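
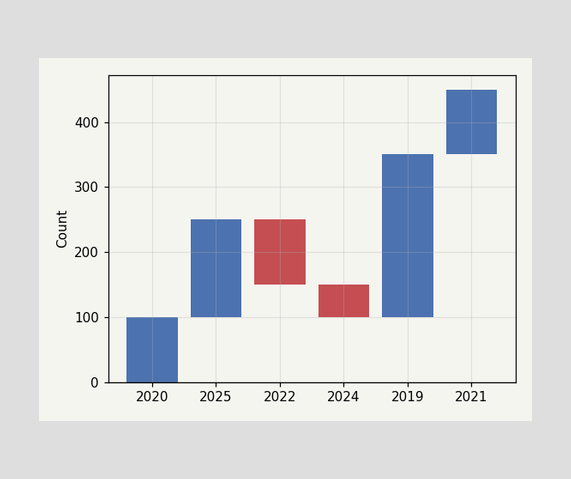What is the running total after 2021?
450

After 2021 the running total reaches 450.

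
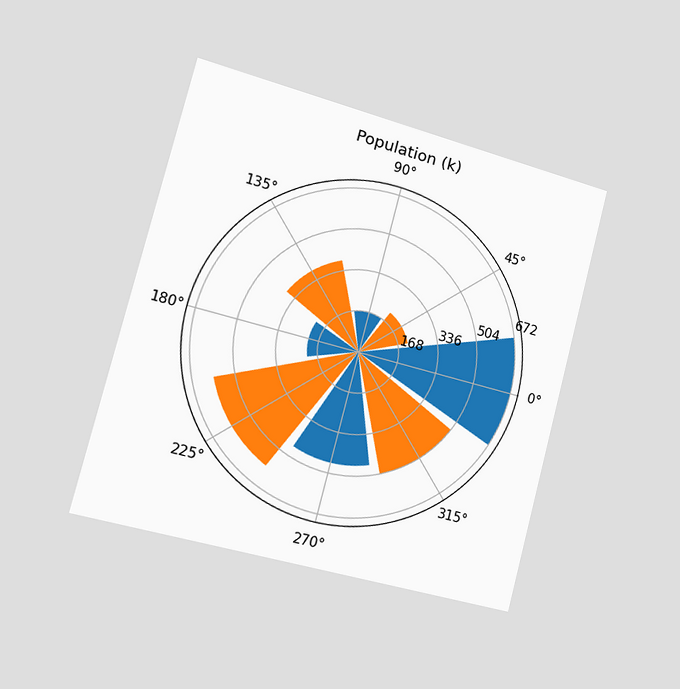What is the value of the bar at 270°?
The chart is tilted about 15° clockwise and viewed slightly from the left. The bar at 270° reaches 462k on the radial axis.

462k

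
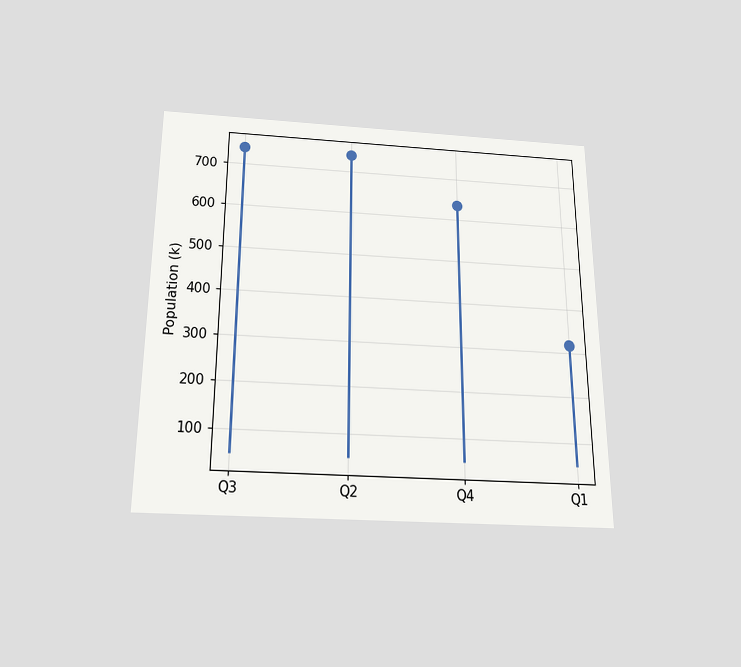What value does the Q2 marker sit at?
The chart is viewed slightly from below. The Q2 marker sits at 742k.

742k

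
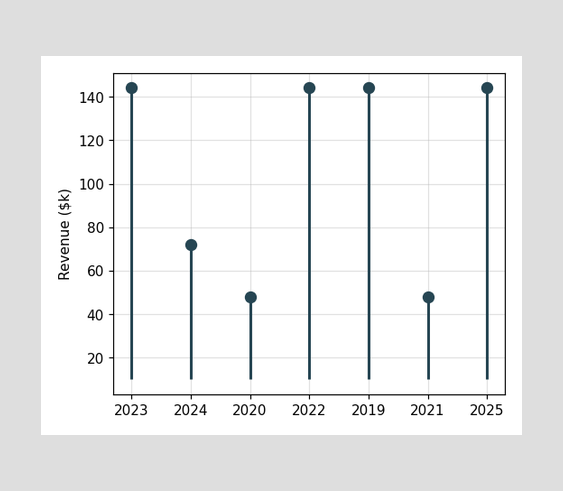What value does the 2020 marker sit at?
$48k

The 2020 marker sits at $48k.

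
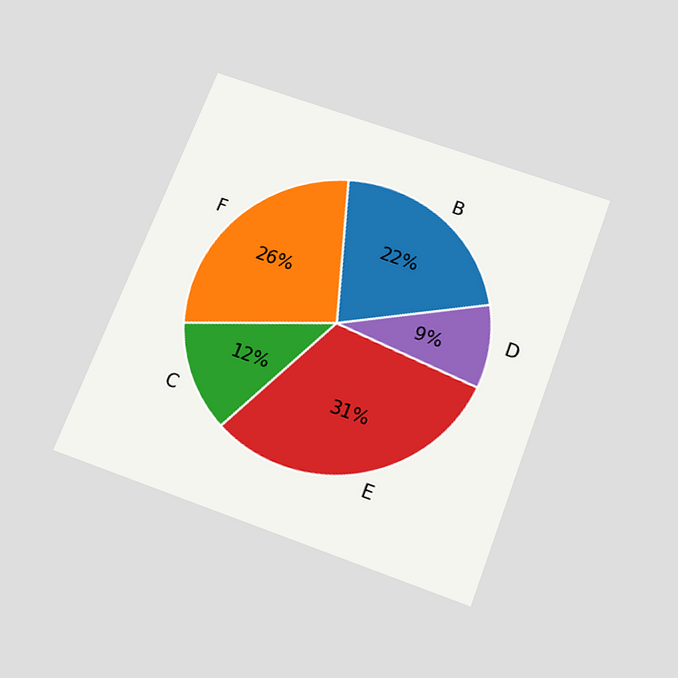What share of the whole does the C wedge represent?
12%

The chart is tilted about 21° clockwise and viewed slightly from below. The C slice takes up 12% of the pie.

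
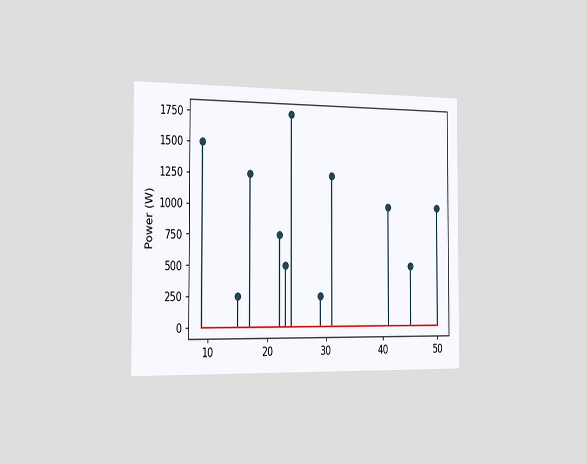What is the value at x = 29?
The chart is viewed slightly from the left. The stem at x=29 reaches 250W.

250W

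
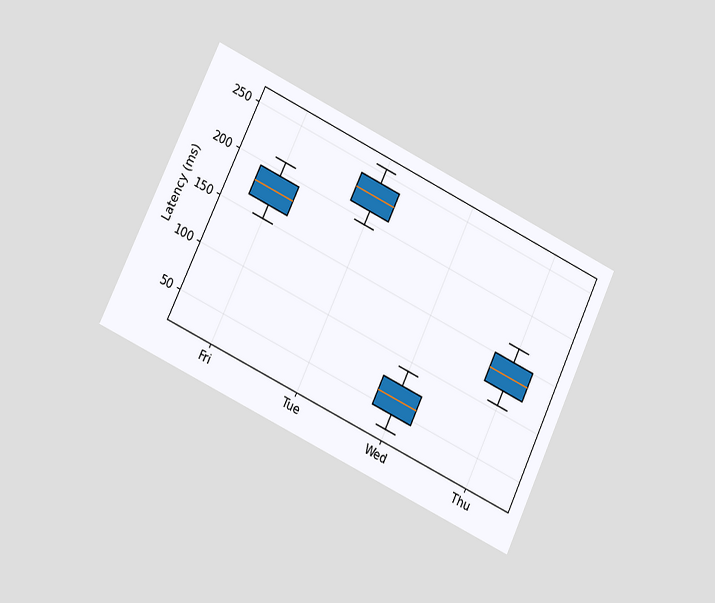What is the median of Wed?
60ms

The chart is tilted about 25° clockwise and viewed at a slight angle. The median line in the Wed box sits at 60ms.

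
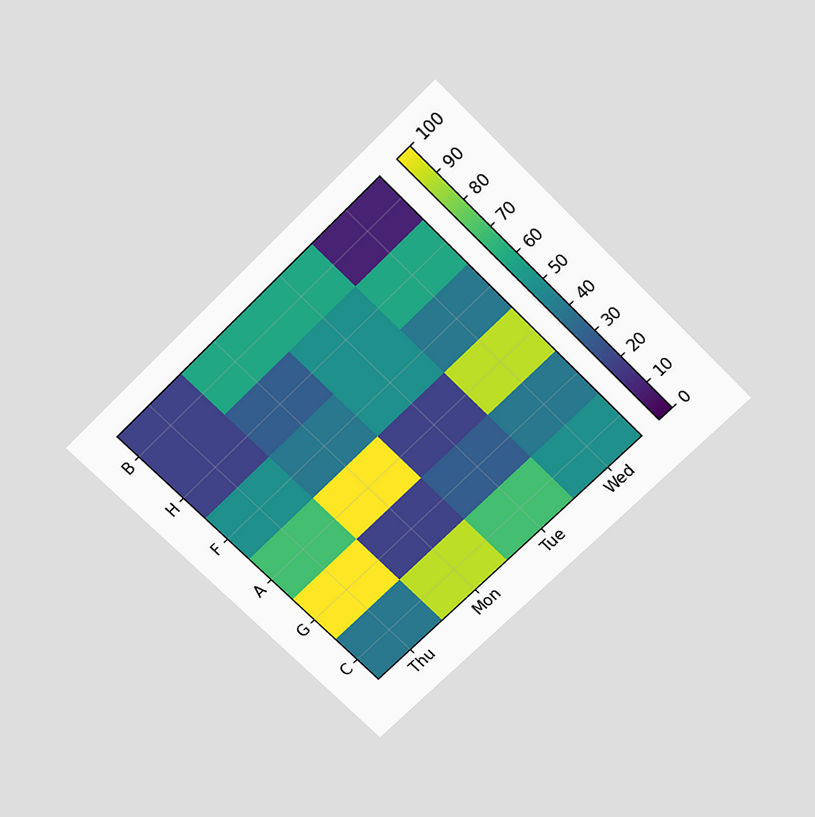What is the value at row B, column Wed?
10

The chart is tilted about 45° counter-clockwise and viewed slightly from above. Matching cell (B, Wed) against the colorbar gives 10.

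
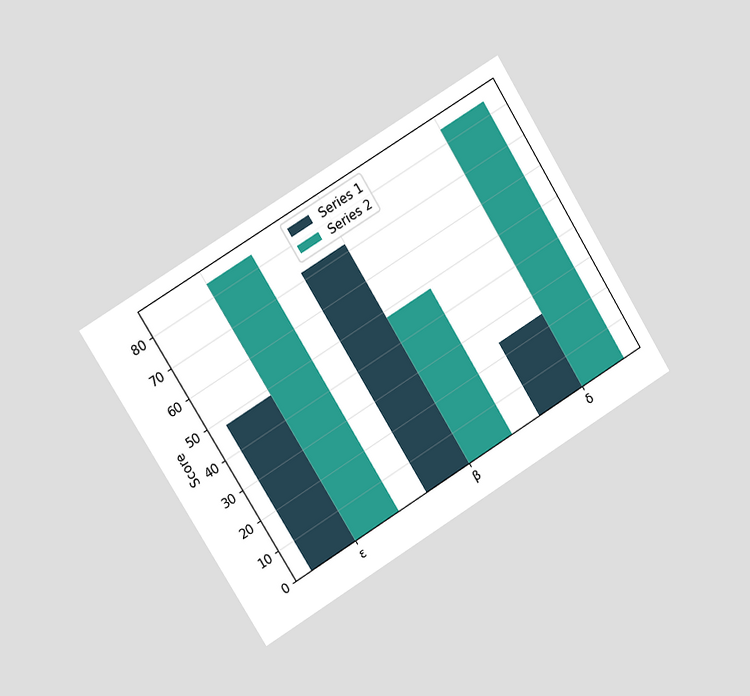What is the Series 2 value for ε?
The chart is tilted about 32° counter-clockwise and viewed slightly from the left. The Series 2 bar at ε reaches 84 on the y-axis.

84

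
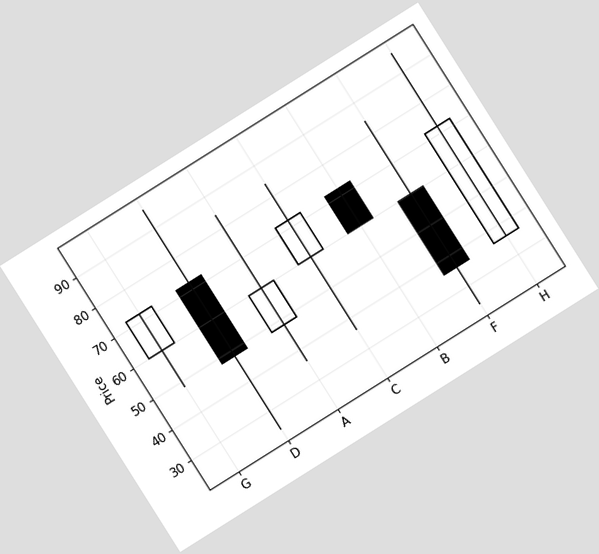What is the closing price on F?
36

The chart is tilted about 32° counter-clockwise. The F candle closes at 36.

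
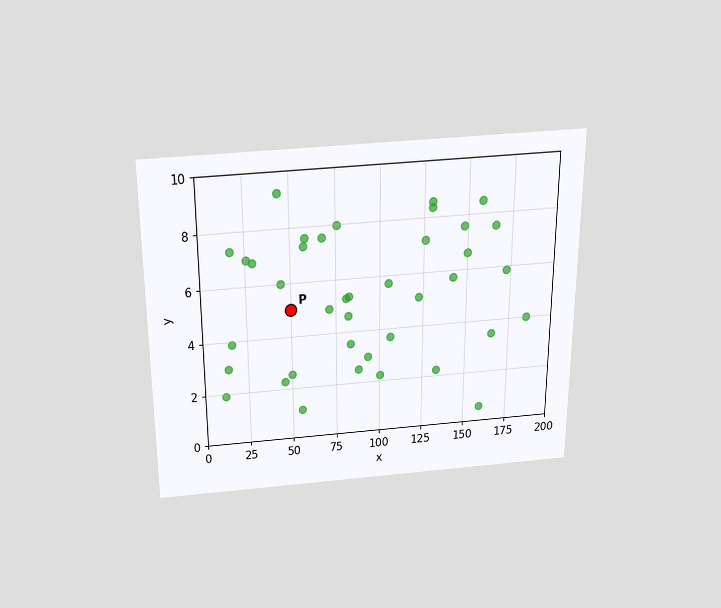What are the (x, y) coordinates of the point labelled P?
(50, 5)

The chart is viewed slightly from above. Following the gridlines from P to each axis, P sits at (50, 5).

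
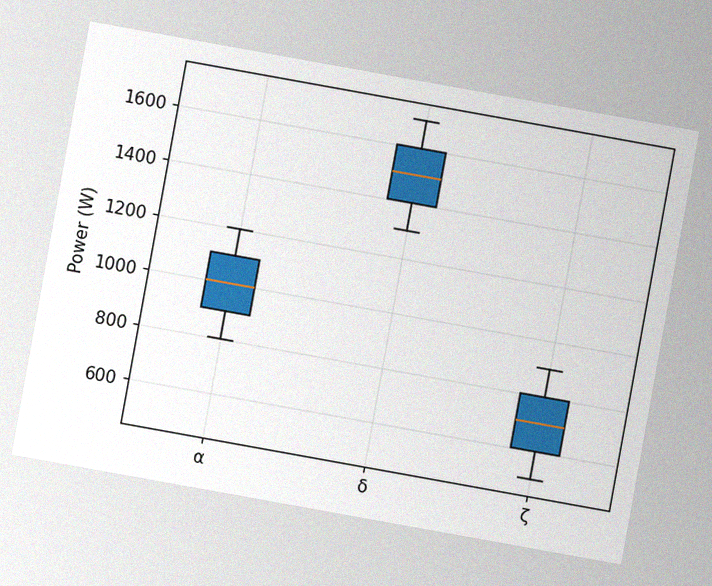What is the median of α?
1000W

The chart is tilted about 10° clockwise, with some photo noise. The median line in the α box sits at 1000W.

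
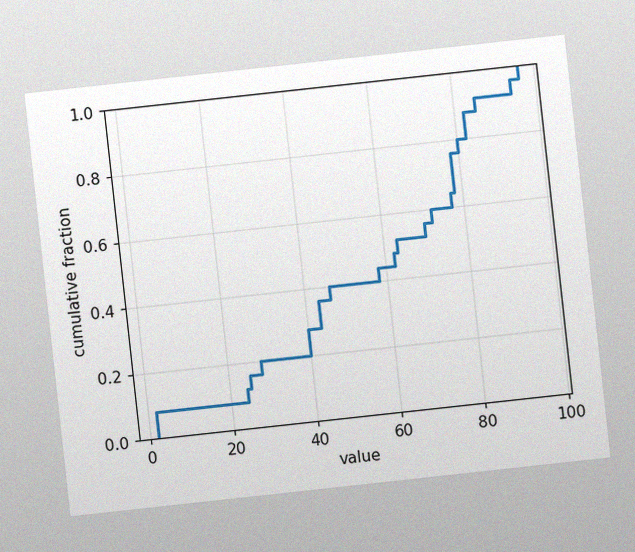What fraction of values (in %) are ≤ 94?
96%

The chart is tilted about 6° counter-clockwise, with some photo noise. At x=94 the ECDF step is at 96%.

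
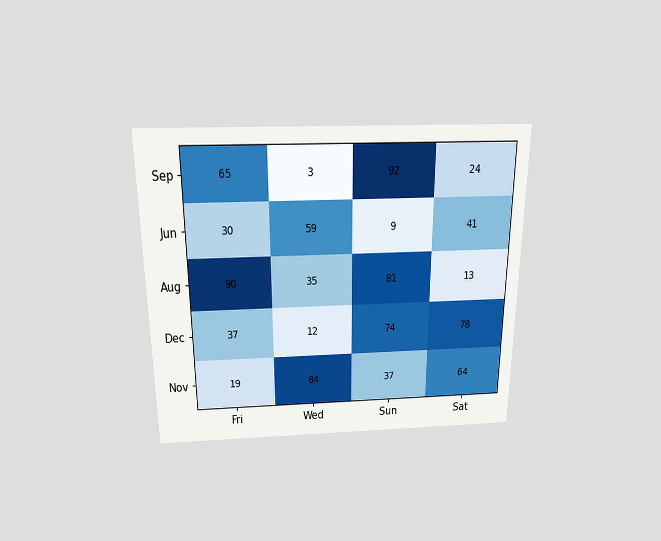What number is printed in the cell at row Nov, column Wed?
84

The chart is viewed slightly from above. The (Nov, Wed) cell reads 84.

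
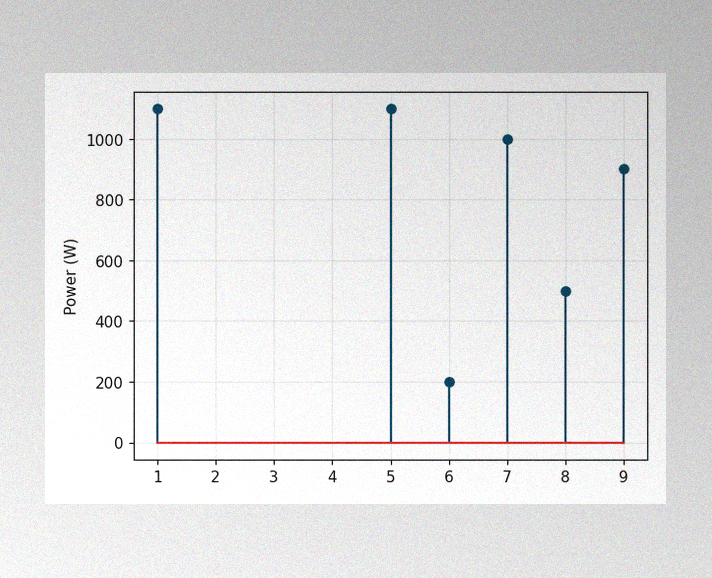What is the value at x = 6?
200W

The image has some photo noise and uneven lighting. The stem at x=6 reaches 200W.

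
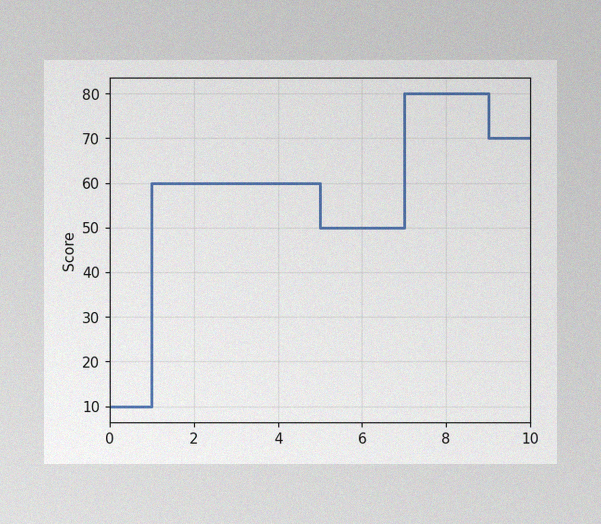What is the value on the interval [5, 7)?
The image has some photo noise and uneven lighting. On [5, 7) the step sits at 50.

50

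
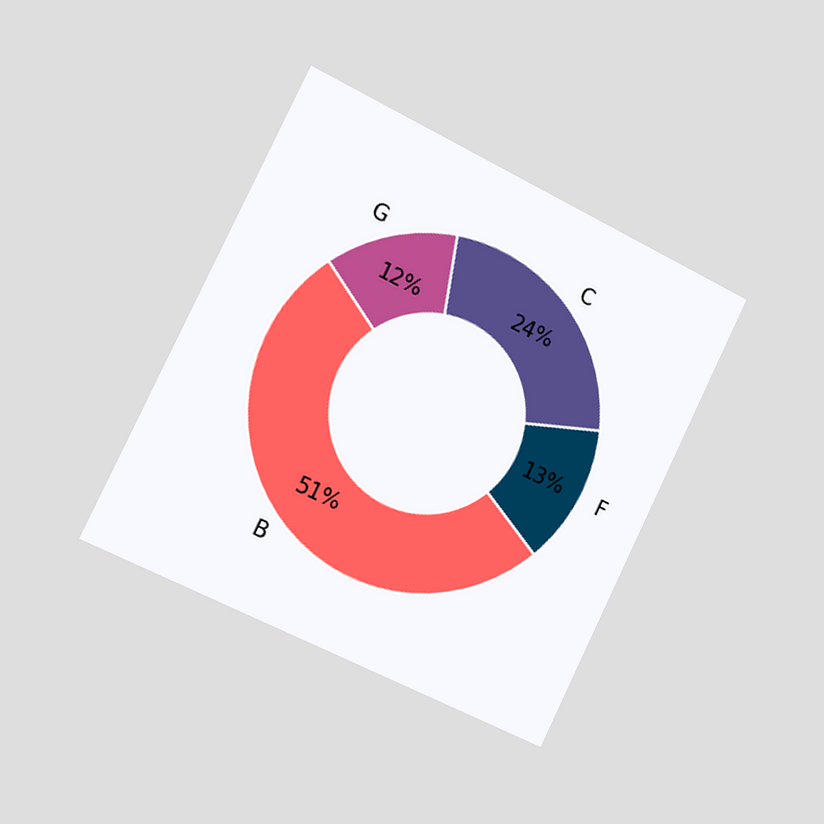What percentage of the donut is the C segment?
The chart is tilted about 26° clockwise and viewed slightly from the left. The C segment takes up 24% of the ring.

24%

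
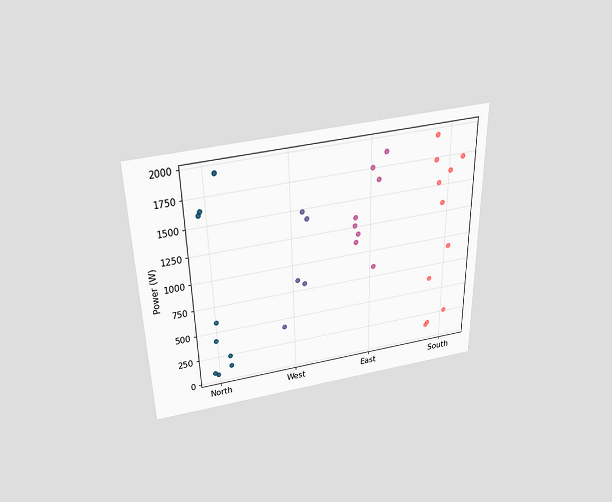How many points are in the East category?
8

The chart is viewed slightly from above. Counting the markers in the East column gives 8.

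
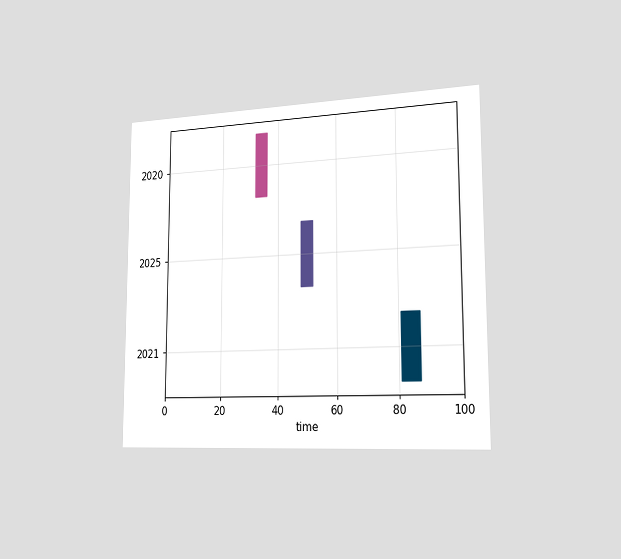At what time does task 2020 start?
The chart is viewed slightly from the right. The 2020 bar begins at t=32.

32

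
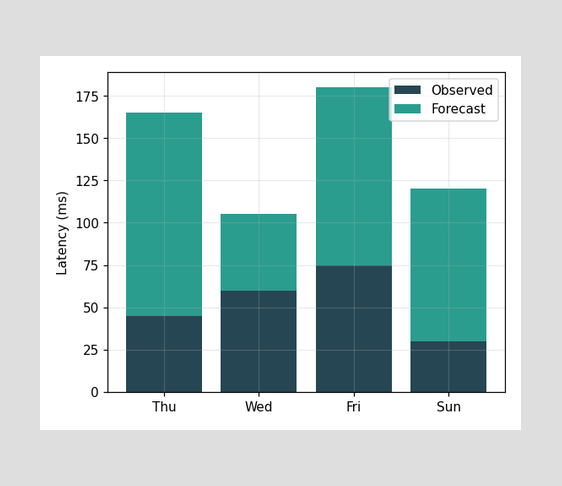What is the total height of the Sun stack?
The Sun stack's top reaches 120ms on the y-axis.

120ms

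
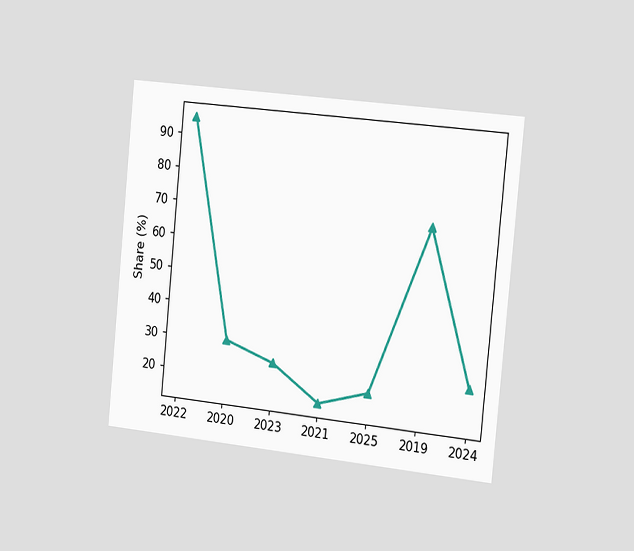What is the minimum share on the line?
15%

The chart is tilted about 6° clockwise and viewed slightly from the right. The lowest point is at 2021, and reading across to the y-axis gives 15%.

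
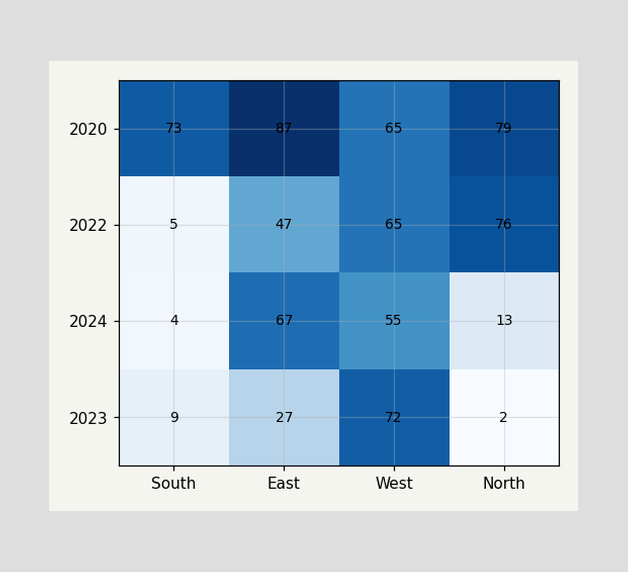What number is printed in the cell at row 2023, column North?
2

The (2023, North) cell reads 2.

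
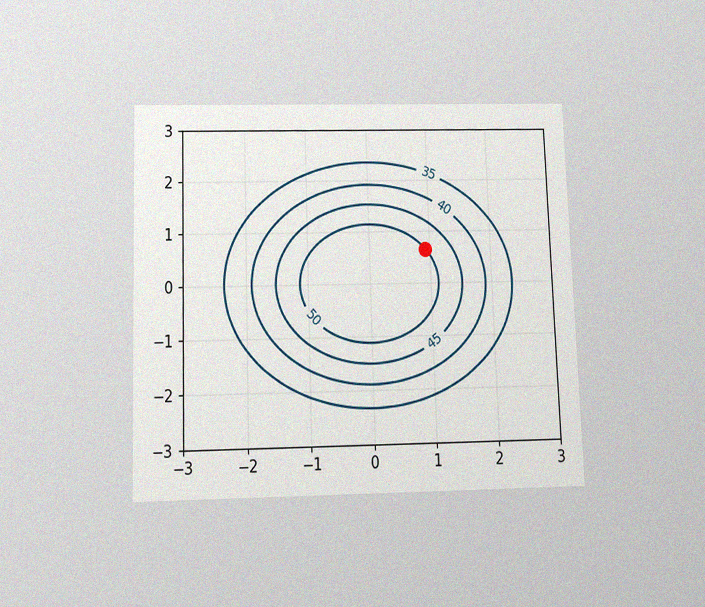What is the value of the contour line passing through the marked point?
50

The chart is viewed slightly from below, with some photo noise. The marked point sits on the contour labelled 50.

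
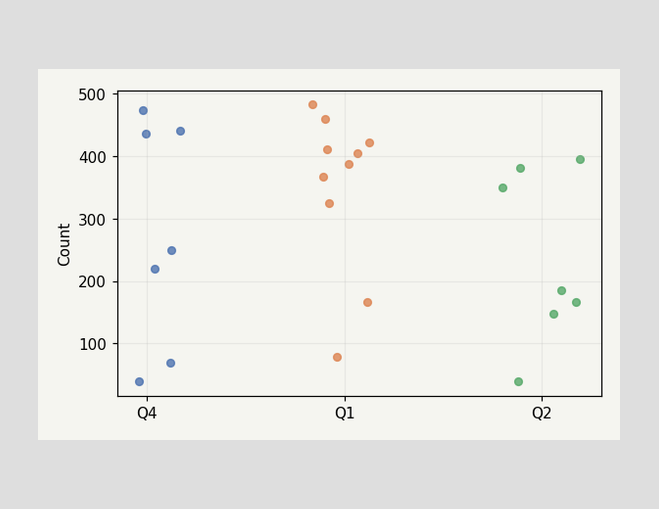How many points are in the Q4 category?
7

Counting the markers in the Q4 column gives 7.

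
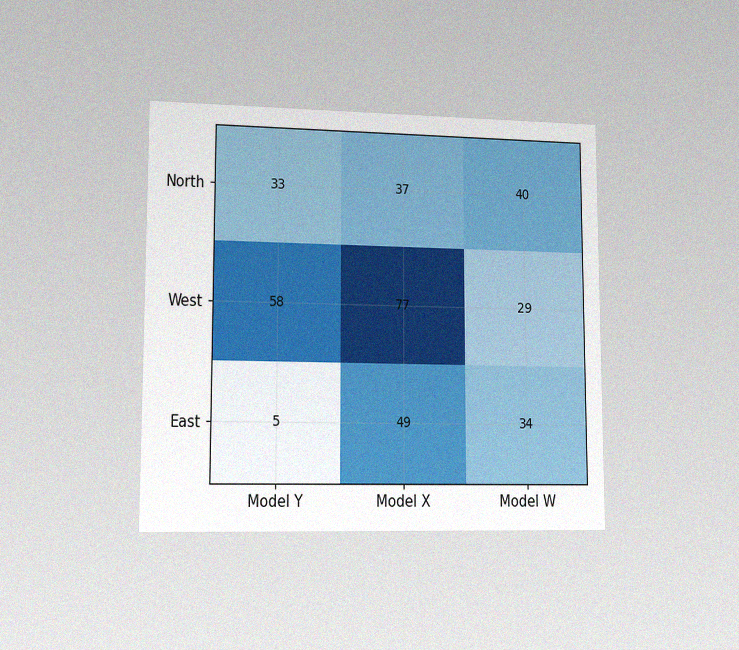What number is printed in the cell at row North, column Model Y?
The chart is viewed at a slight angle, with some photo noise. The (North, Model Y) cell reads 33.

33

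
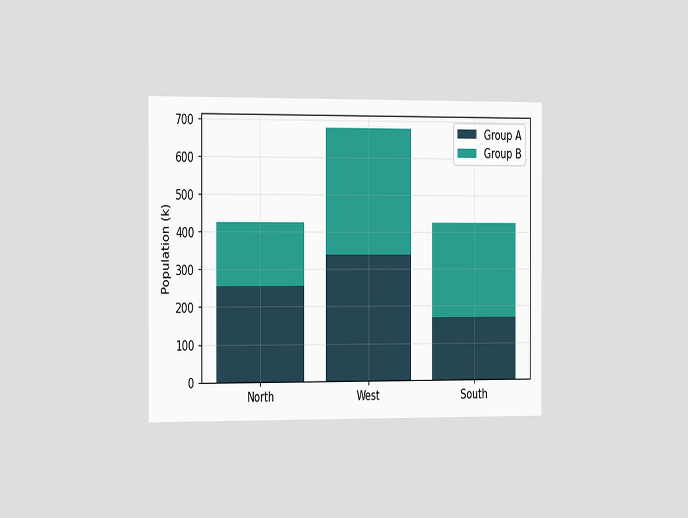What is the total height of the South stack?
The chart is viewed slightly from the left. The South stack's top reaches 425k on the y-axis.

425k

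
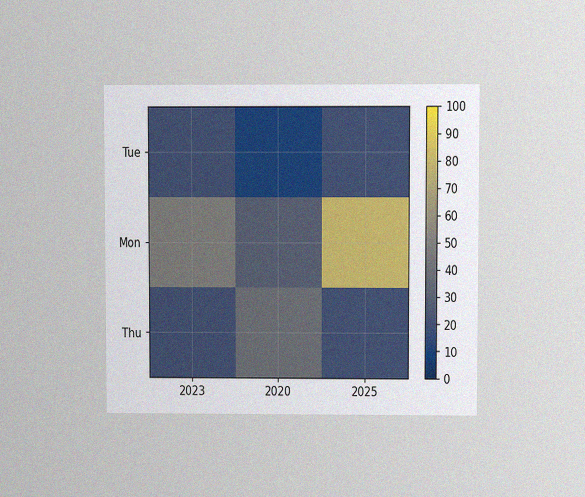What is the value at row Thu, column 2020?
40

The chart is viewed at a slight angle, with some photo noise. Matching cell (Thu, 2020) against the colorbar gives 40.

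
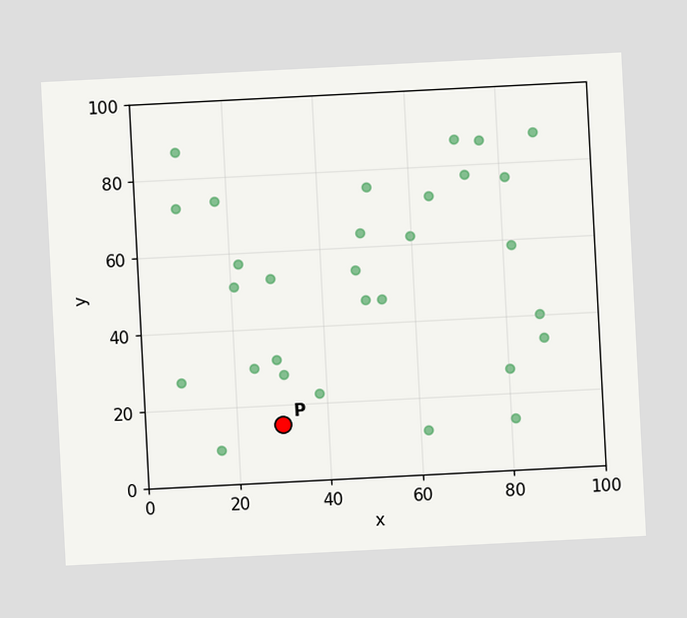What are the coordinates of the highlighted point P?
(30, 15)

The chart is tilted about 3° counter-clockwise. Following the gridlines from P to each axis, P sits at (30, 15).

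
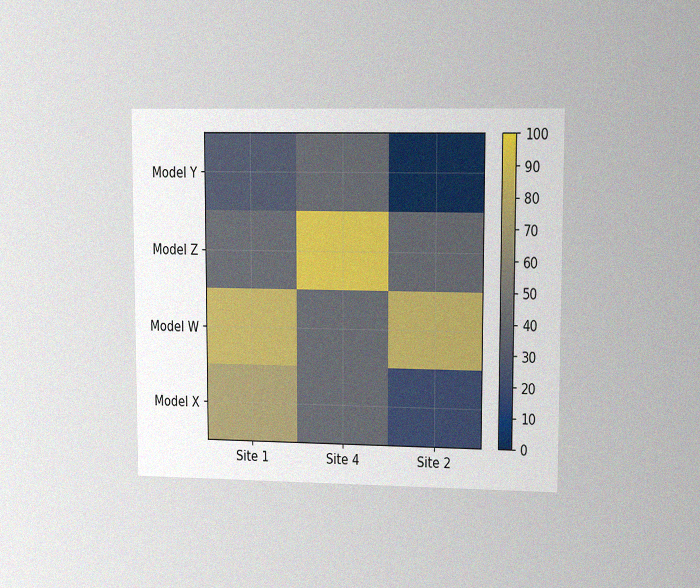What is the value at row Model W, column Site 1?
80

The chart is viewed at a slight angle, with some photo noise. Matching cell (Model W, Site 1) against the colorbar gives 80.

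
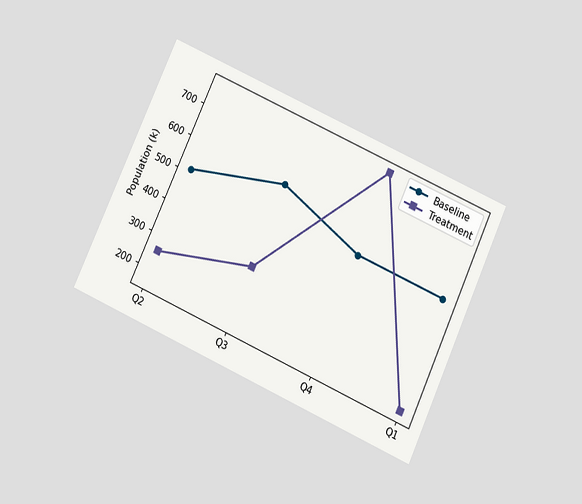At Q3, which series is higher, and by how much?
The chart is tilted about 24° clockwise and viewed slightly from below. At Q3, Baseline sits above the other line by 255k.

Baseline, by 255k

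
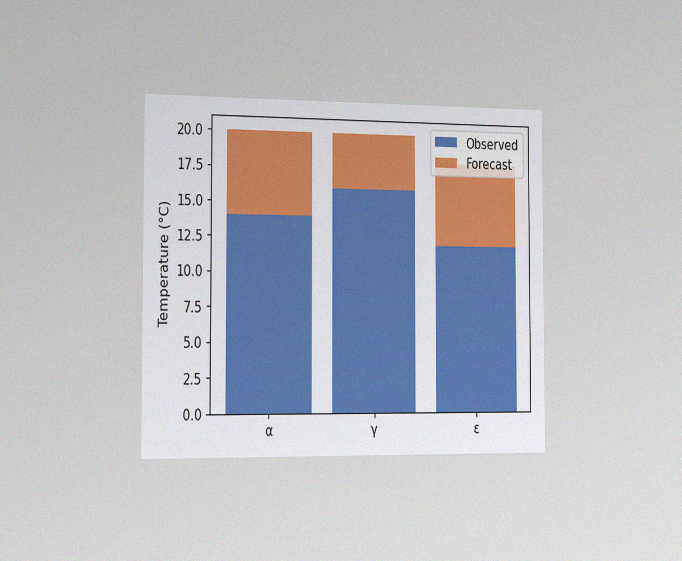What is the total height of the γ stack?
20°C

The chart is viewed slightly from the left, with some photo noise. The γ stack's top reaches 20°C on the y-axis.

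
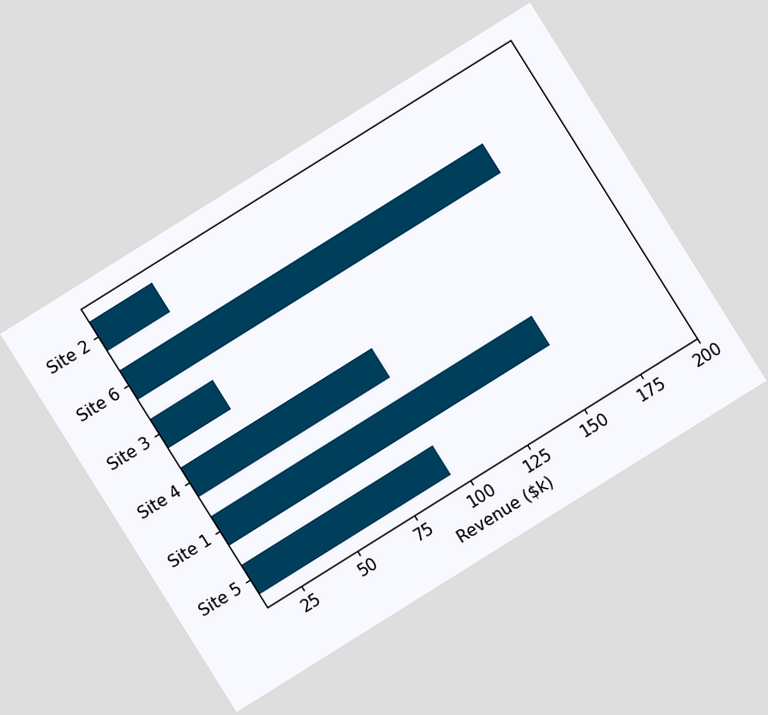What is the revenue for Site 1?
The chart is tilted about 32° counter-clockwise. Reading along the chart's x-axis, the Site 1 bar reaches $152k.

$152k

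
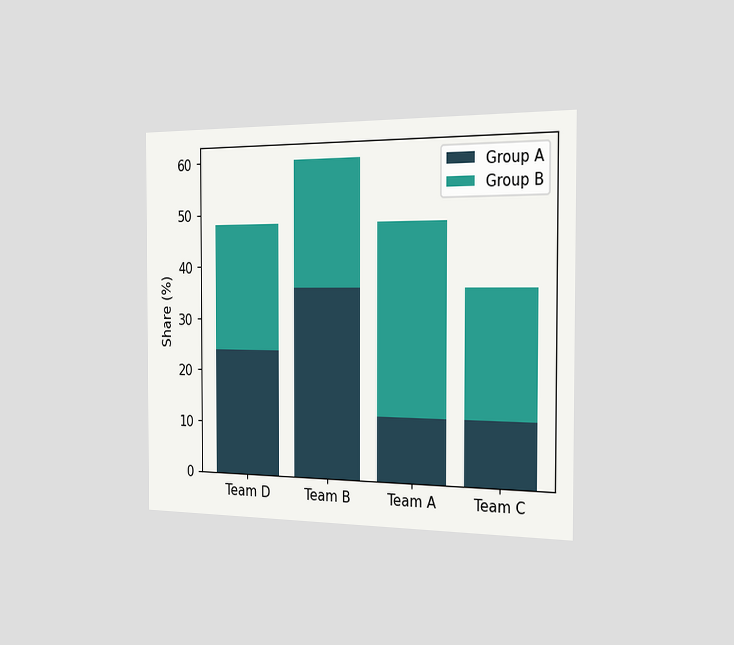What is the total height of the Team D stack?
48%

The chart is viewed slightly from the right. The Team D stack's top reaches 48% on the y-axis.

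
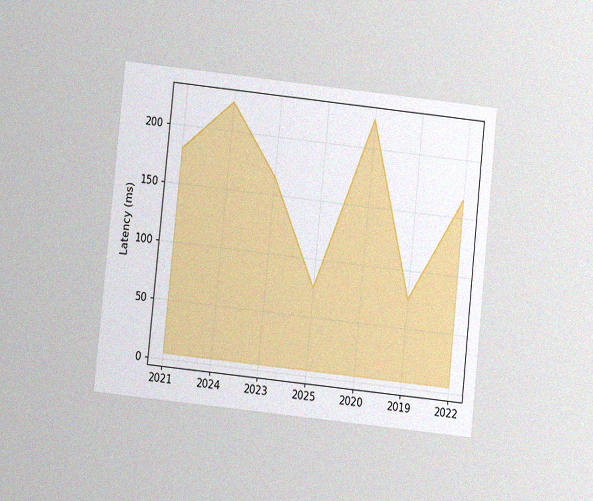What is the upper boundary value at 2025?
75ms

The chart is tilted about 6° clockwise and viewed at a slight angle, with some photo noise. At 2025 the upper boundary is at 75ms.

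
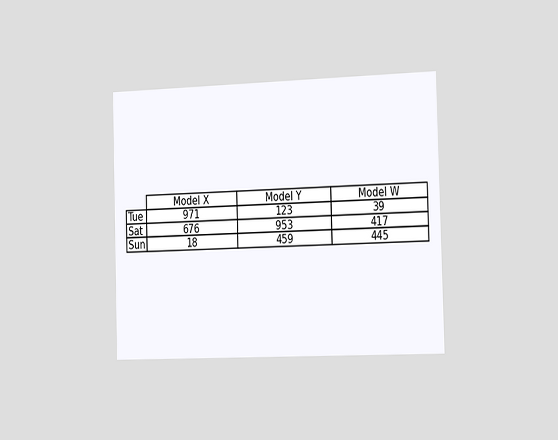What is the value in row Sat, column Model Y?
953

The chart is viewed slightly from the right. The (Sat, Model Y) cell reads 953.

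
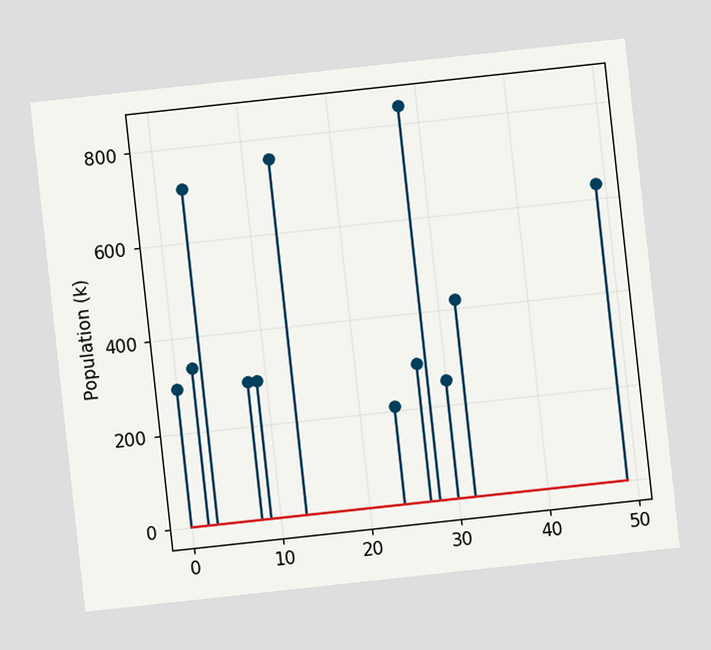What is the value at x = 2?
336k

The chart is tilted about 6° counter-clockwise. The stem at x=2 reaches 336k.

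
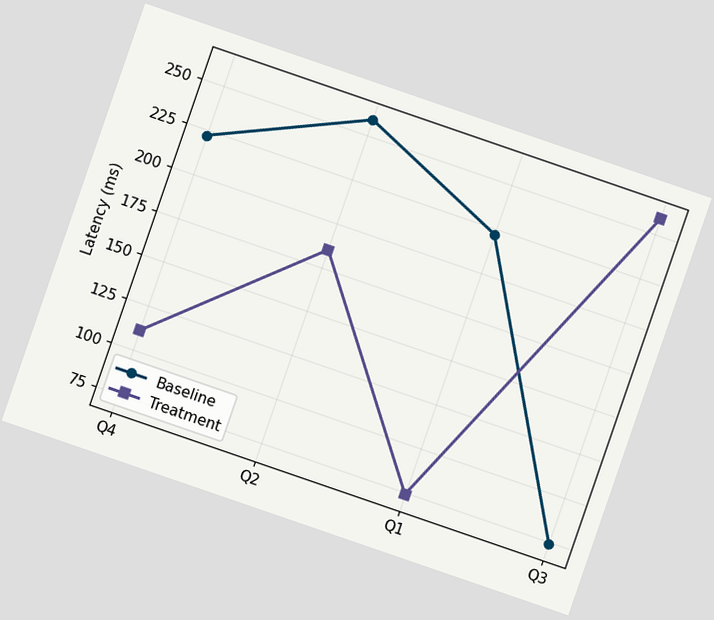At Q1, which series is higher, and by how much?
Baseline, by 148ms

The chart is tilted about 19° clockwise. At Q1, Baseline sits above the other line by 148ms.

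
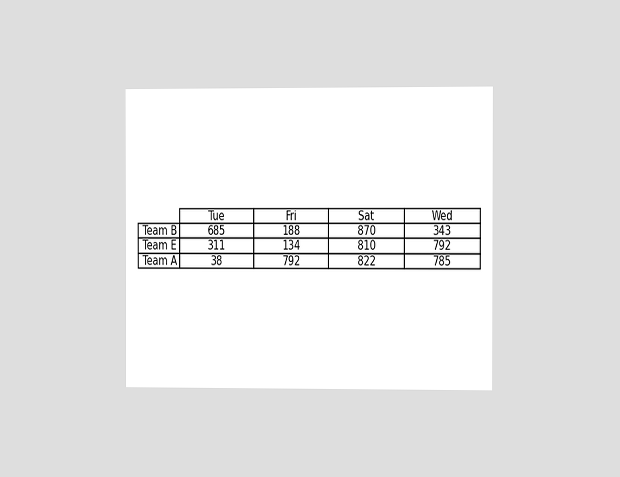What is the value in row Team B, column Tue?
685

The chart is viewed slightly from the right. The (Team B, Tue) cell reads 685.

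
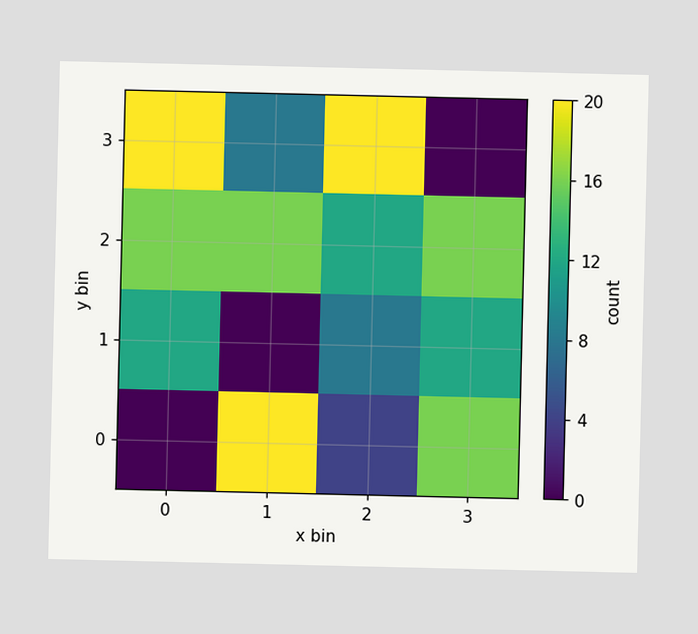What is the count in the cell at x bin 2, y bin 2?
12

Matching the cell (2, 2) against the colorbar gives 12.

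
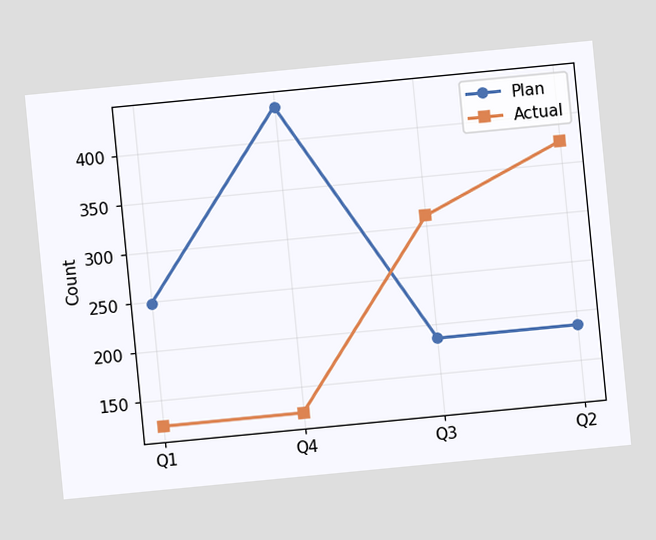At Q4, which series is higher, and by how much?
Plan, by 310

The chart is tilted about 6° counter-clockwise. At Q4, Plan sits above the other line by 310.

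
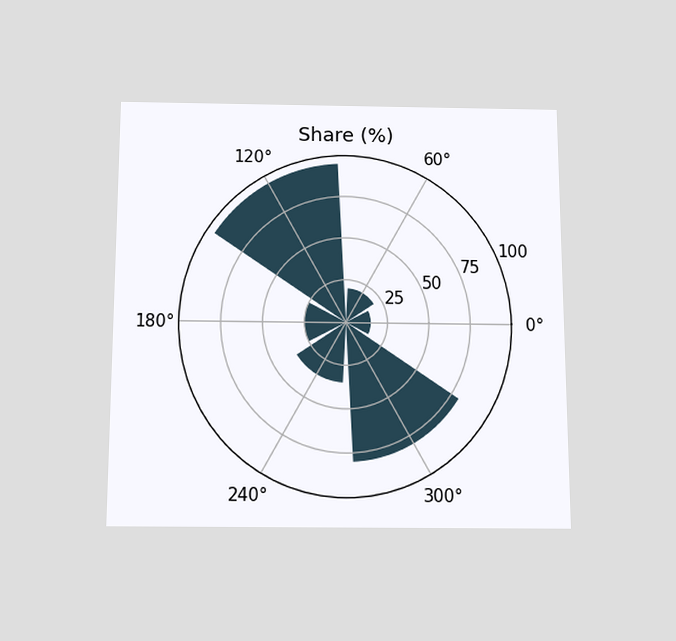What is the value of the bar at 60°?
20%

The chart is viewed slightly from below. The bar at 60° reaches 20% on the radial axis.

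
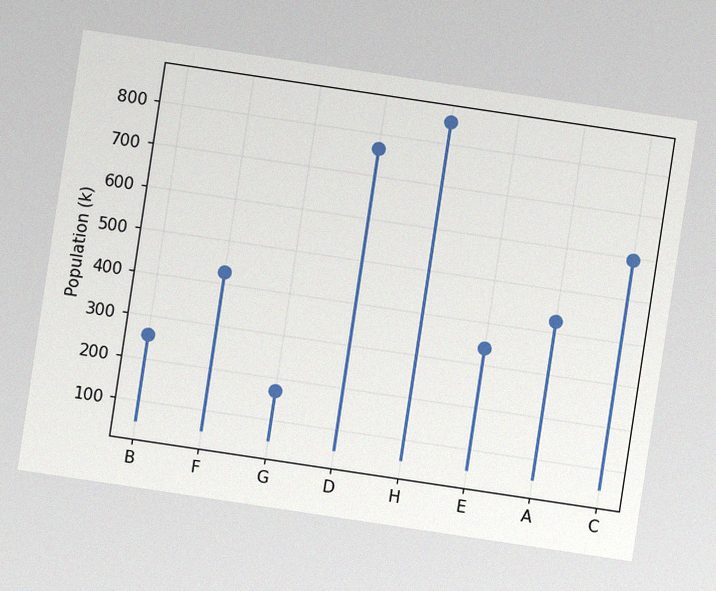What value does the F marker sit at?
The chart is tilted about 8° clockwise, with some photo noise. The F marker sits at 425k.

425k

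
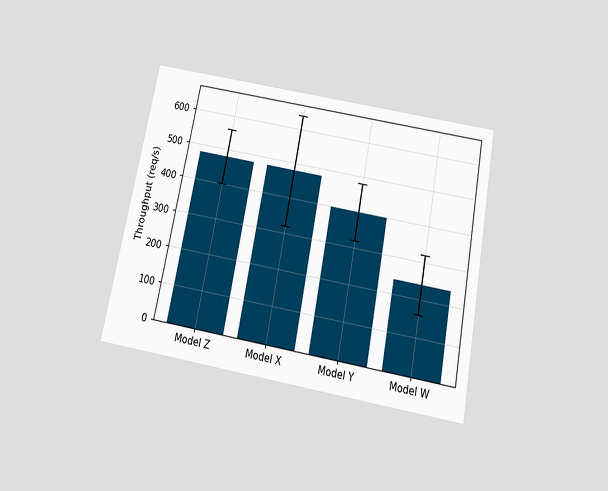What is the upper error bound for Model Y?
480req/s

The chart is tilted about 11° clockwise and viewed slightly from below. The Model Y bar's upper whisker reaches 480req/s.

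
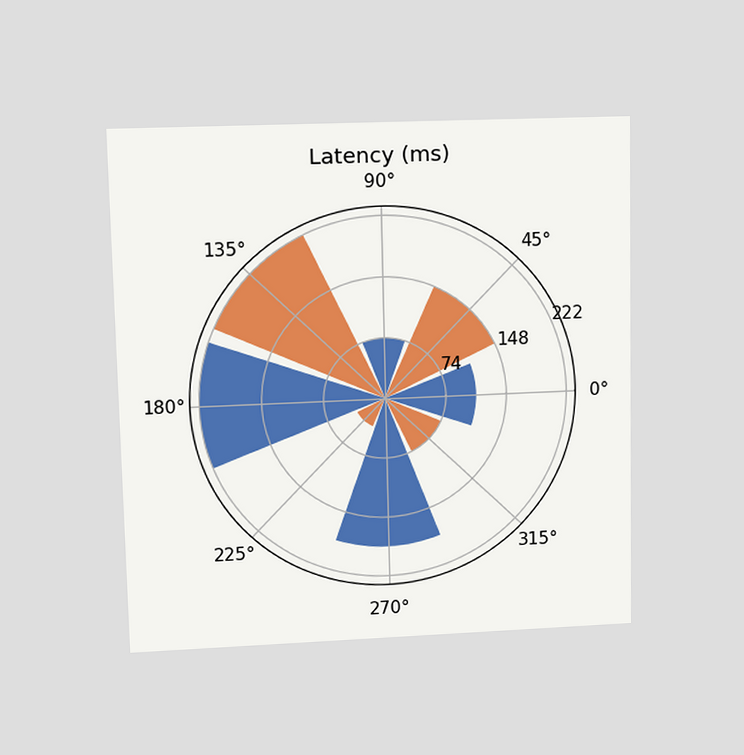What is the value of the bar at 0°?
The chart is viewed at a slight angle. The bar at 0° reaches 111ms on the radial axis.

111ms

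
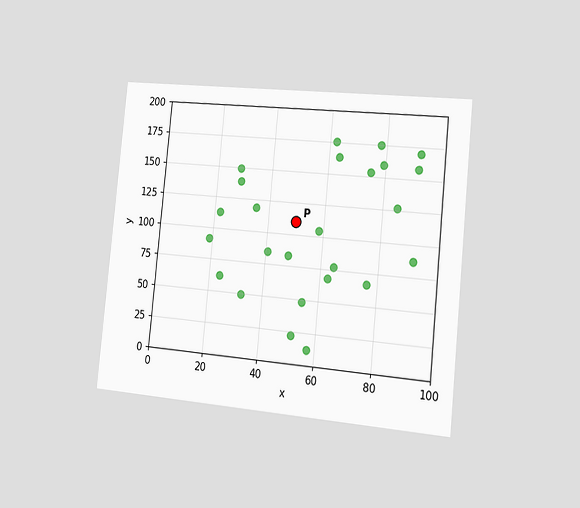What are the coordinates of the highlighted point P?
(50, 110)

The chart is tilted about 6° clockwise and viewed slightly from the right. Following the gridlines from P to each axis, P sits at (50, 110).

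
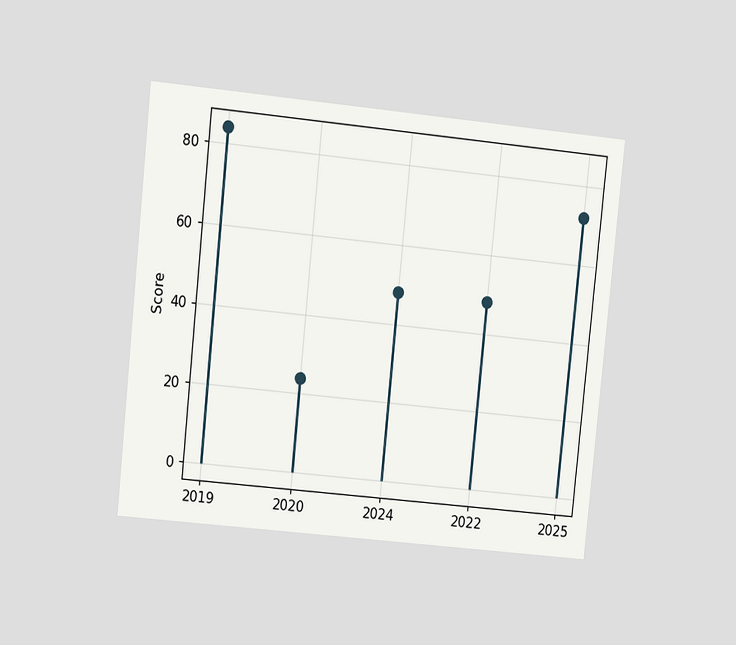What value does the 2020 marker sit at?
24

The chart is tilted about 6° clockwise and viewed at a slight angle. The 2020 marker sits at 24.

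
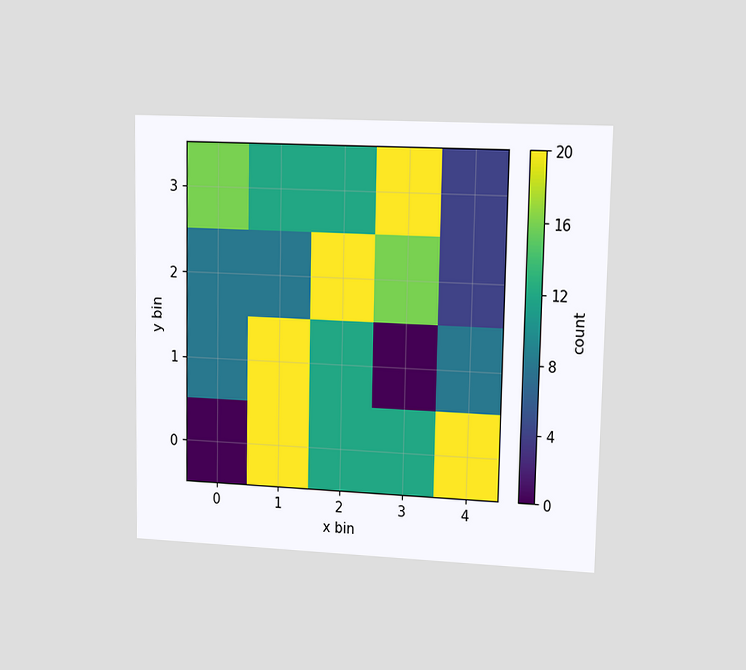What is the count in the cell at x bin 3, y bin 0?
12

The chart is viewed at a slight angle. Matching the cell (3, 0) against the colorbar gives 12.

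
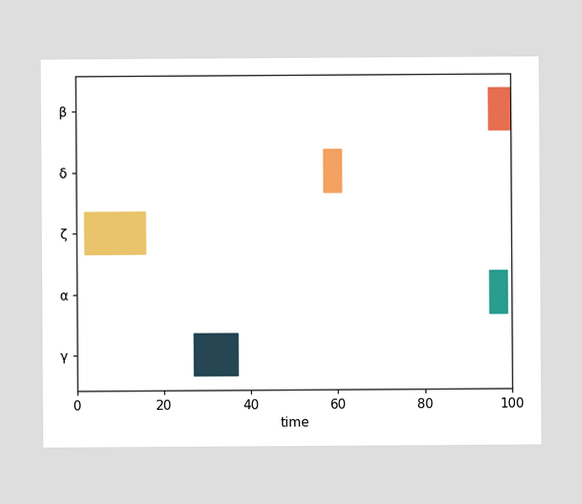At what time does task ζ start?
The ζ bar begins at t=2.

2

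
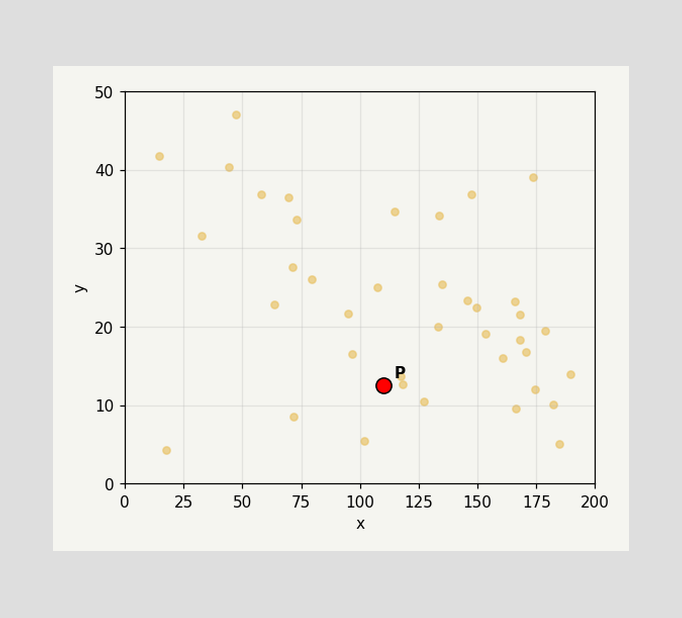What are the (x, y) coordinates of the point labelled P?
Following the gridlines from P to each axis, P sits at (110, 12.5).

(110, 12.5)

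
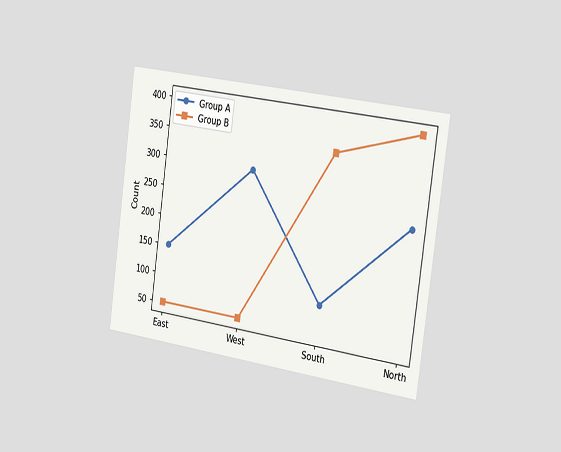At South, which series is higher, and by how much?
The chart is tilted about 8° clockwise and viewed slightly from the right. At South, Group B sits above the other line by 250.

Group B, by 250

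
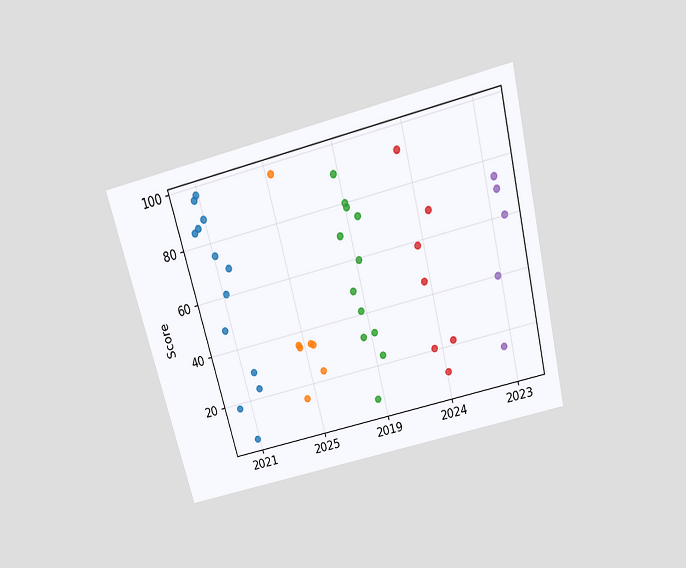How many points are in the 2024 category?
The chart is tilted about 14° counter-clockwise and viewed slightly from above. Counting the markers in the 2024 column gives 7.

7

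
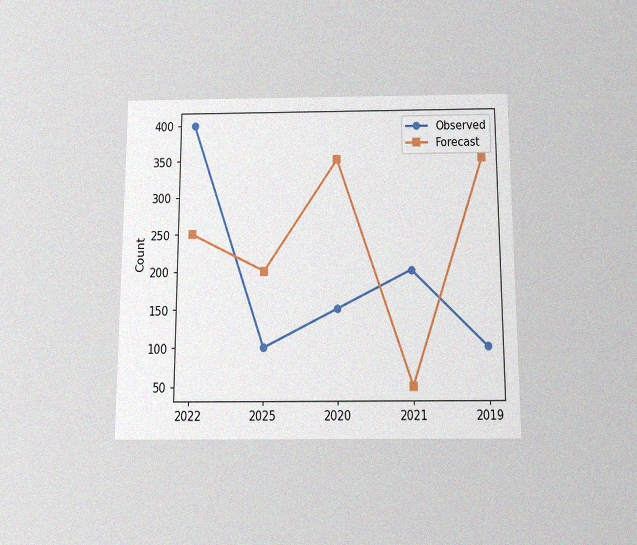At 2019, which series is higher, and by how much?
The chart is viewed slightly from below, with some photo noise. At 2019, Forecast sits above the other line by 250.

Forecast, by 250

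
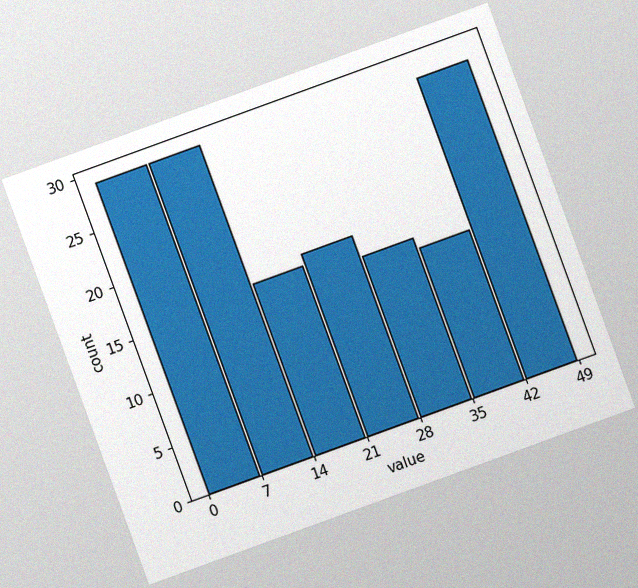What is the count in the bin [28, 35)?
The chart is tilted about 20° counter-clockwise, with some photo noise. The [28, 35) bin has height 15.

15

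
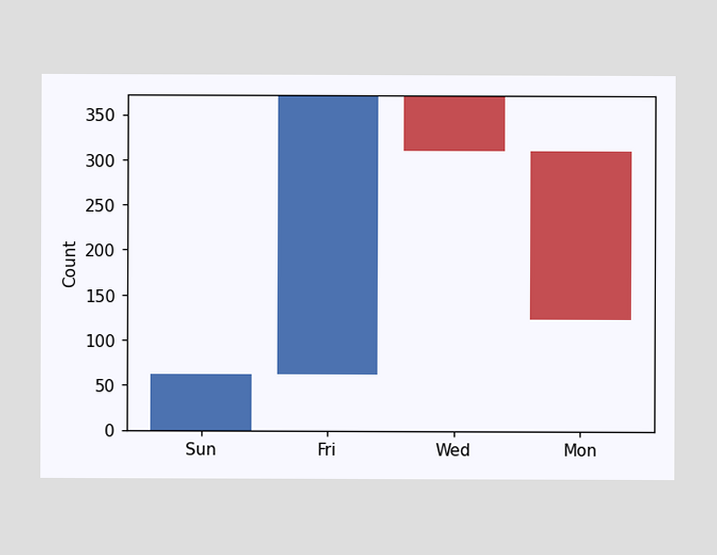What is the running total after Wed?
After Wed the running total reaches 310.

310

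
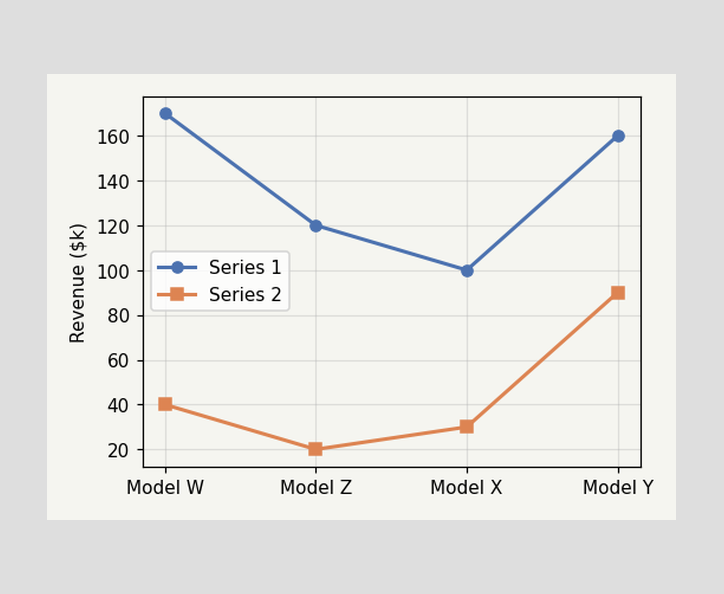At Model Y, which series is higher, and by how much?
At Model Y, Series 1 sits above the other line by $70k.

Series 1, by $70k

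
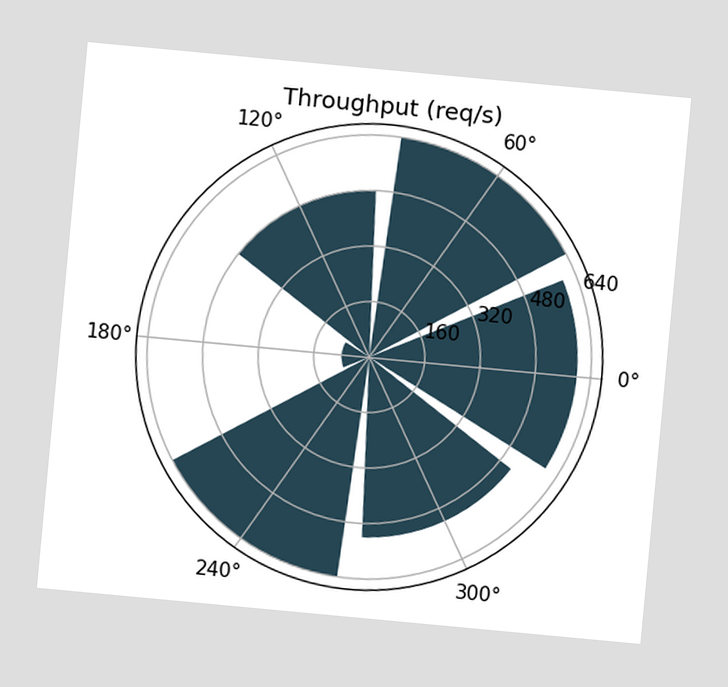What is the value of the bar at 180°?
80req/s

The chart is tilted about 5° clockwise. The bar at 180° reaches 80req/s on the radial axis.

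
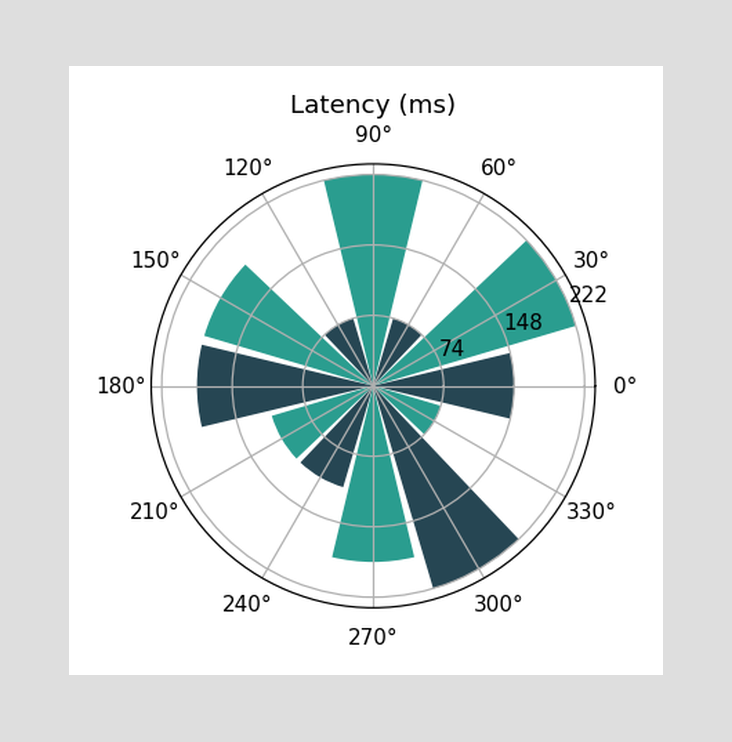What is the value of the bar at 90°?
The bar at 90° reaches 222ms on the radial axis.

222ms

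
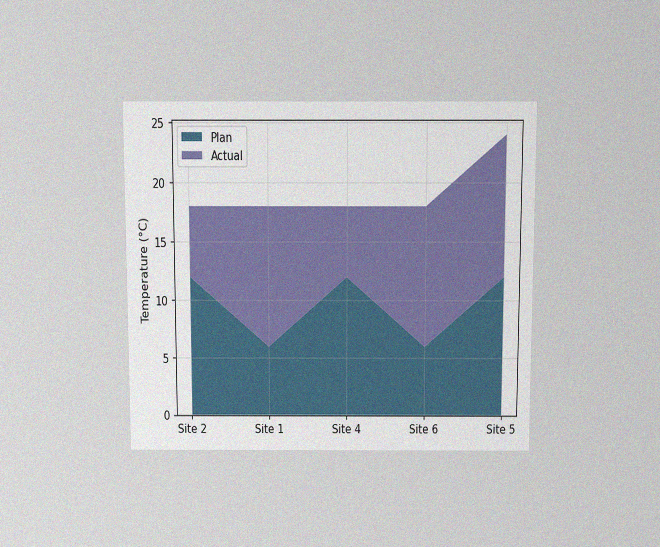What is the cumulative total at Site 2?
18°C

The chart is viewed slightly from above, with some photo noise. The stacked total at Site 2 reaches 18°C.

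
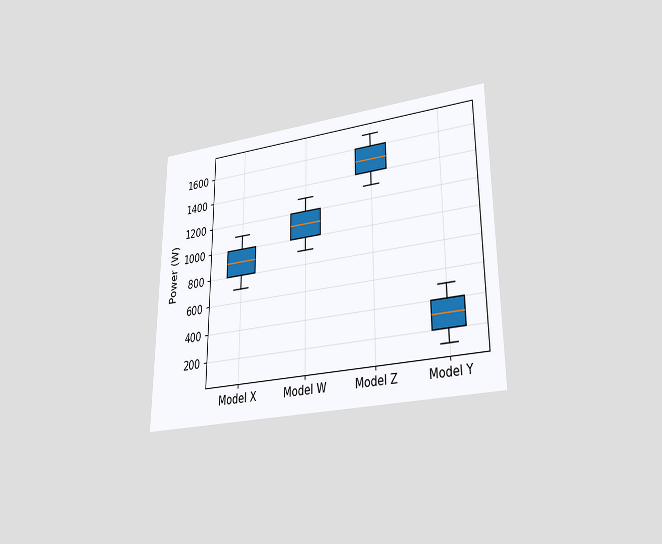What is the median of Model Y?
The chart is viewed at a slight angle. The median line in the Model Y box sits at 300W.

300W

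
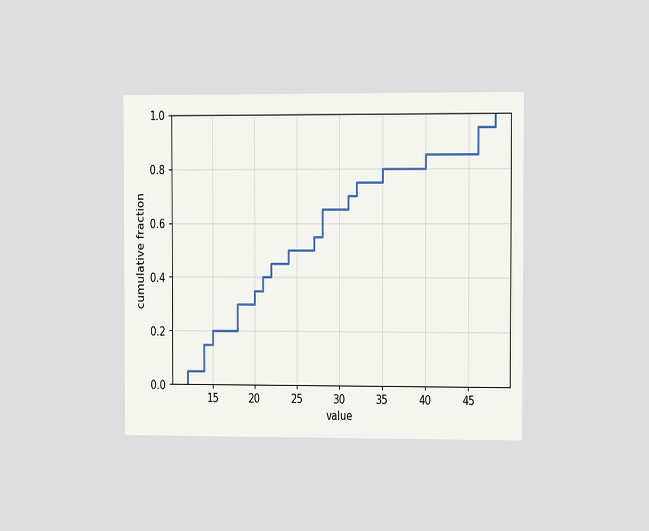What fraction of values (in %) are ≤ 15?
The chart is viewed slightly from the right. At x=15 the ECDF step is at 20%.

20%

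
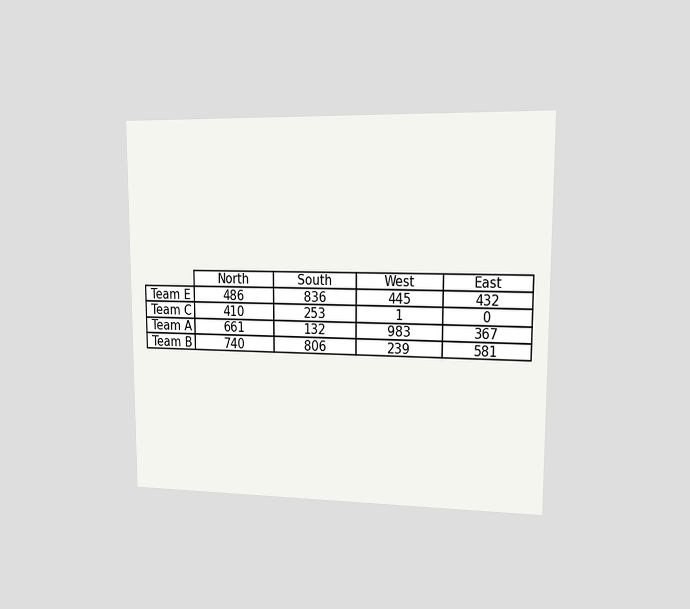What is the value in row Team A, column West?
983

The chart is viewed slightly from the right. The (Team A, West) cell reads 983.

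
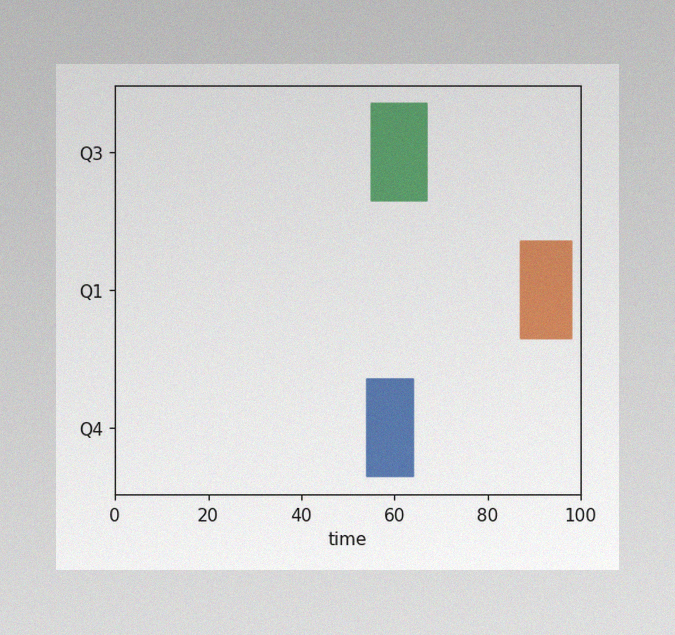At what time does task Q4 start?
54

The image has some photo noise and uneven lighting. The Q4 bar begins at t=54.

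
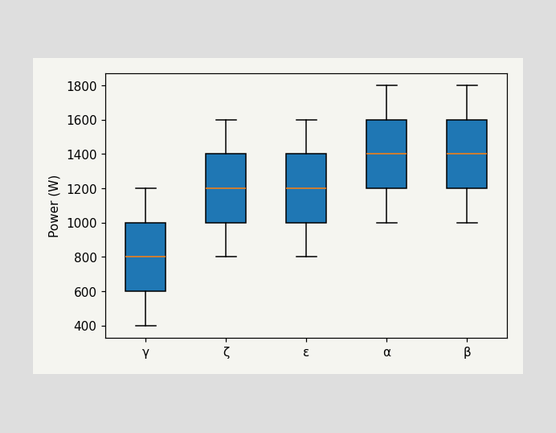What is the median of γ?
800W

The median line in the γ box sits at 800W.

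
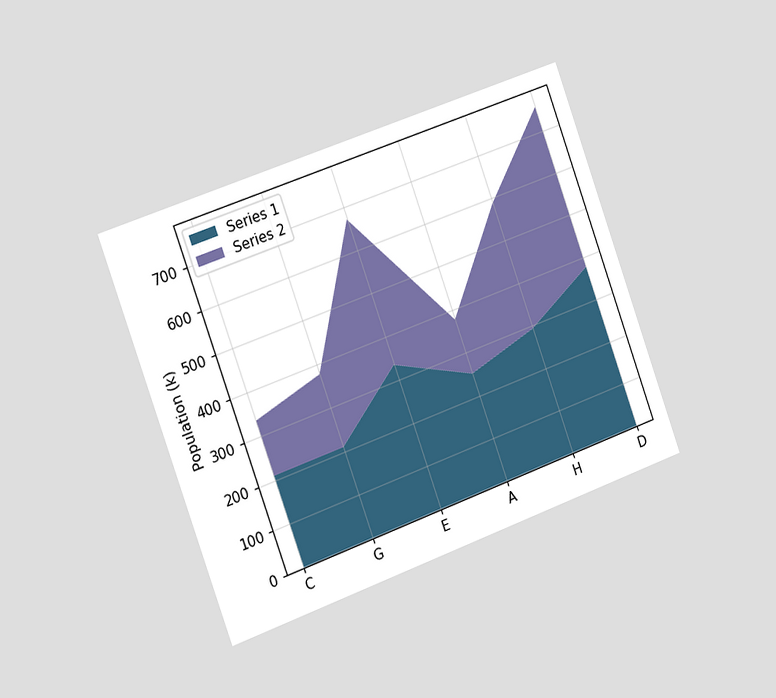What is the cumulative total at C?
The chart is tilted about 20° counter-clockwise and viewed slightly from the left. The stacked total at C reaches 336k.

336k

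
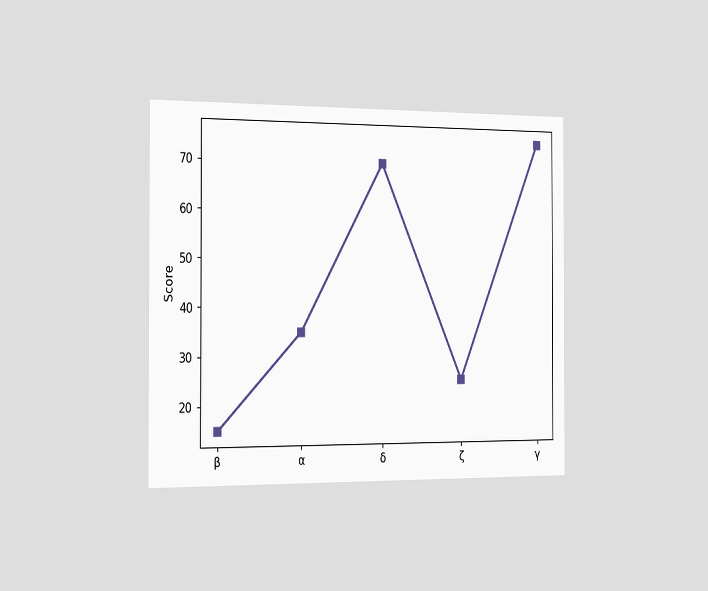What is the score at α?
The chart is viewed slightly from the left. At α, the line is at 35.

35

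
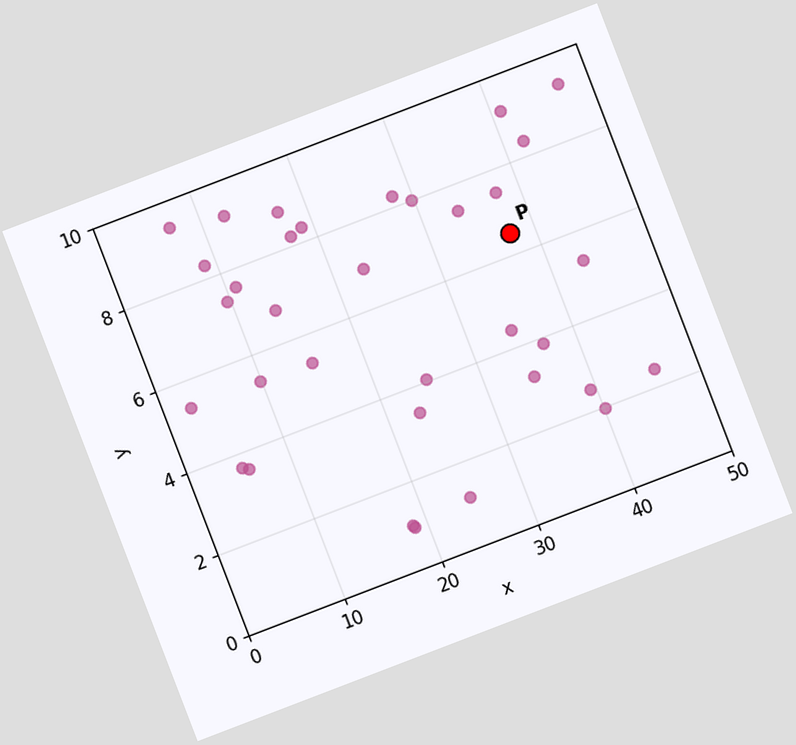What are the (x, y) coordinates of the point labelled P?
The chart is tilted about 21° counter-clockwise. Following the gridlines from P to each axis, P sits at (37.5, 6.5).

(37.5, 6.5)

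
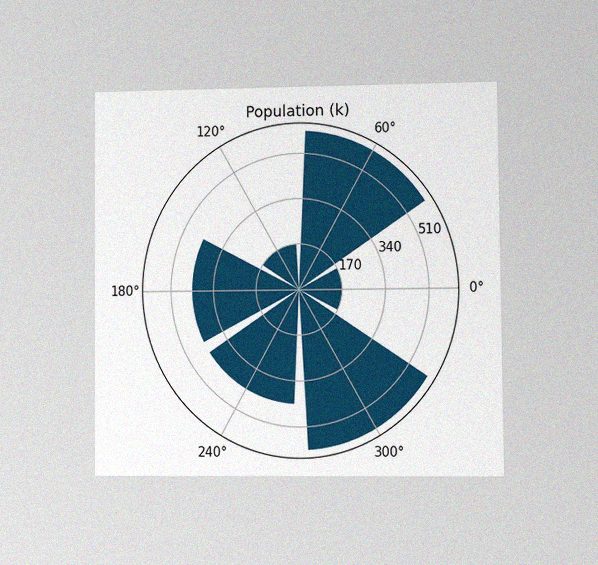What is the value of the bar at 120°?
170k

The chart is viewed at a slight angle, with some photo noise. The bar at 120° reaches 170k on the radial axis.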